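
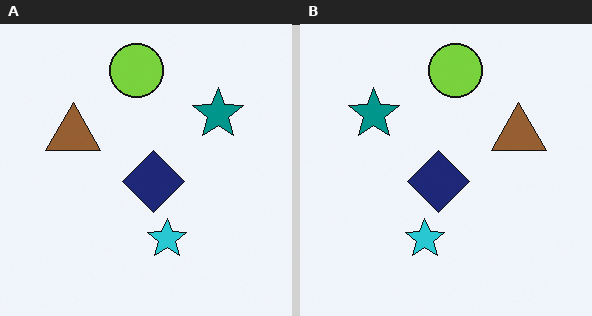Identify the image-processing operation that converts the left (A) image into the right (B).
The transformation is: flipped horizontally (left ↔ right).

The brown triangle is in the left of the left (A) image and the right of the right (B) — shapes on opposite sides of the vertical midline have swapped in a mirror flip.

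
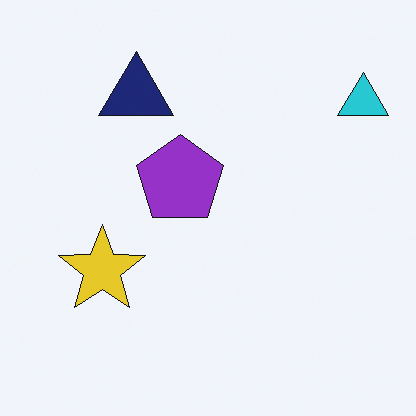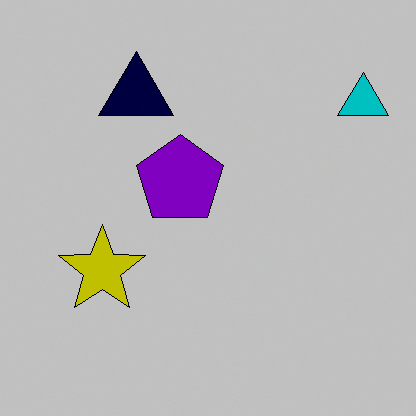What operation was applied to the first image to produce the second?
The image was heavily posterized to just a handful of flat colors.

Each flat color has snapped to a coarser quantized level — most visibly, the near-white background has dropped to a flat grey.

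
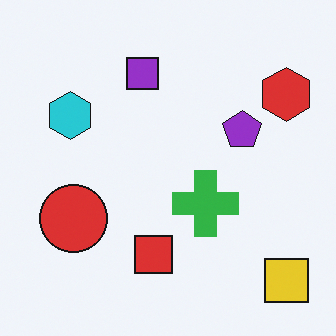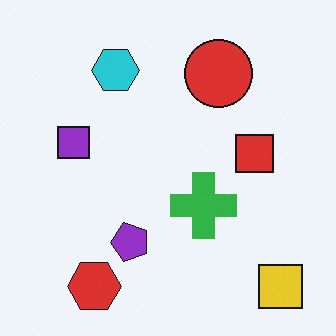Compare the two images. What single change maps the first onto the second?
This is the original image transposed (reflected across the top-left ↔ bottom-right diagonal).

Shapes have swapped their row and column positions — what was in the top-right is now in the bottom-left — a diagonal reflection.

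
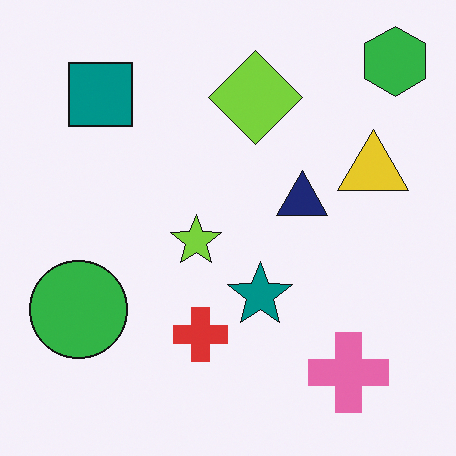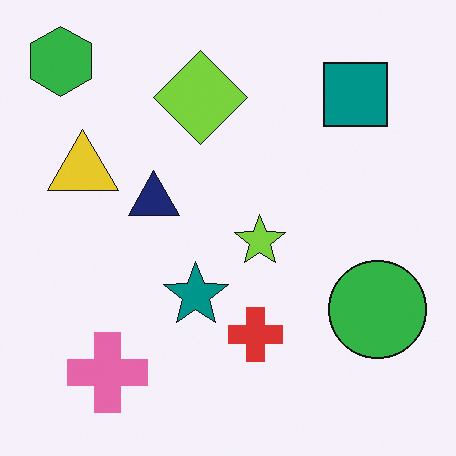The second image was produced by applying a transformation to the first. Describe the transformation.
This is the original image flipped horizontally (left ↔ right).

The green hexagon is in the top-right of the first image and the top-left of the second — shapes on opposite sides of the vertical midline have swapped in a mirror flip.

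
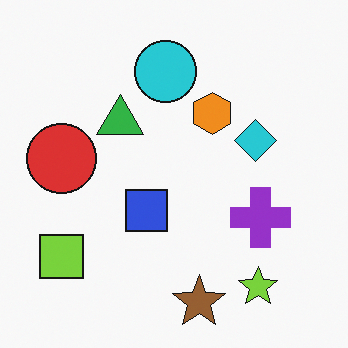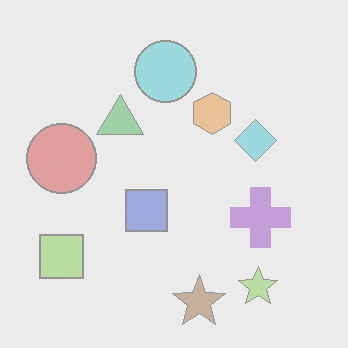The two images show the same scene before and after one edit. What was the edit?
The image was given much lower contrast.

Tones are pushed toward mid-grey across the whole image — a global contrast change.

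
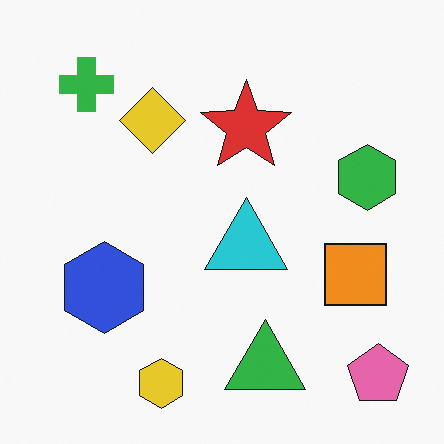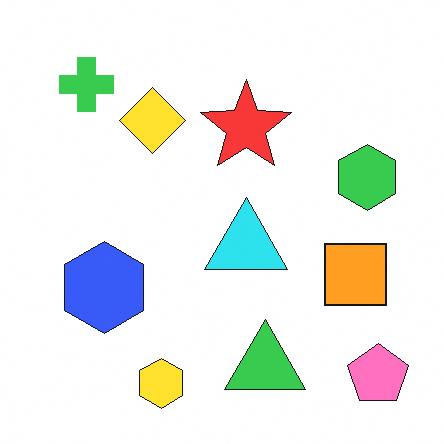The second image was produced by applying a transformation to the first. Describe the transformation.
This is the original image slightly brightened.

Every pixel — background and shapes alike — is uniformly brightened.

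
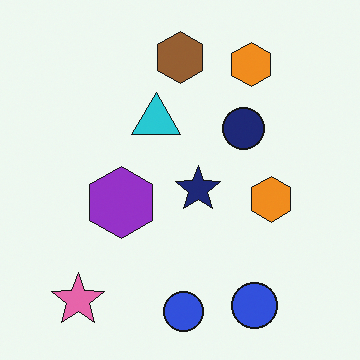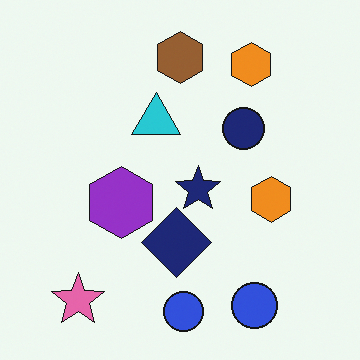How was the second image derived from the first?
This is the original image overlaid with an additional navy diamond.

A navy diamond appears in the second image that is absent from the first.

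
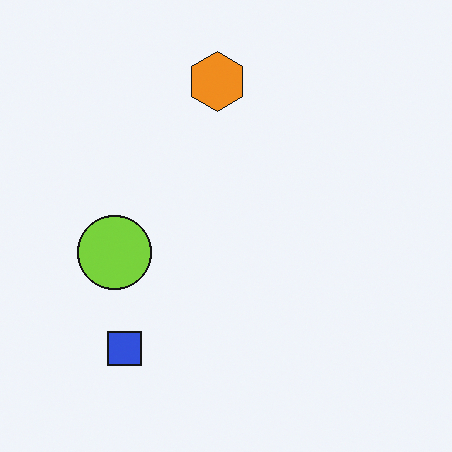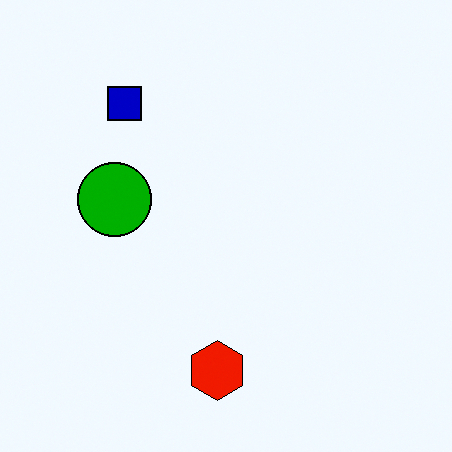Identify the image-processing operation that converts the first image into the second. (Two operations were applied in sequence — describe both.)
The second image is the first boosted in contrast, then flipped vertically (top ↔ bottom).

Tones are pushed away from mid-grey across the whole image — a global contrast change. The orange hexagon is in the top of the first image and the bottom of the second — shapes on opposite sides of the horizontal midline have swapped in a mirror flip.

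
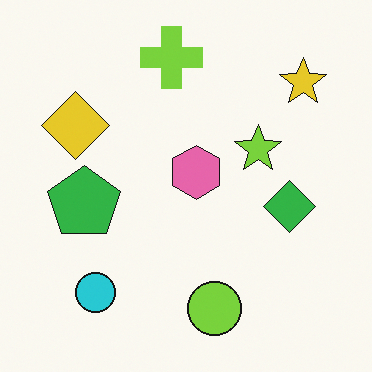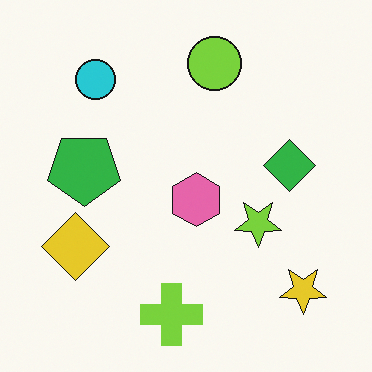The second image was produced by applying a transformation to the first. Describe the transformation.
The transformation is: flipped vertically (top ↔ bottom).

The lime cross is in the top of the first image and the bottom of the second — shapes on opposite sides of the horizontal midline have swapped in a mirror flip.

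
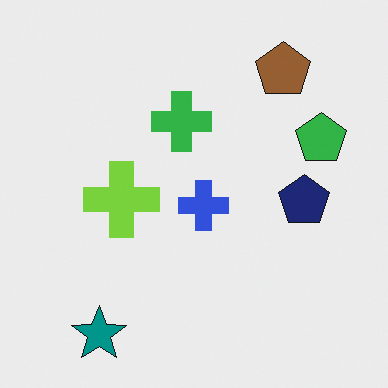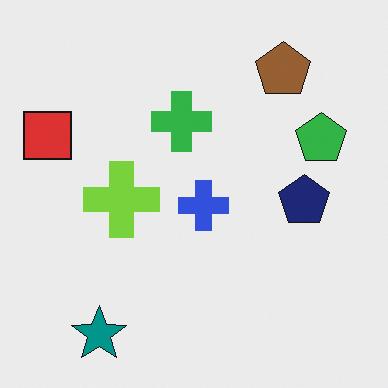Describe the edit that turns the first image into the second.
The second image is the first overlaid with an additional red square.

A red square appears in the second image that is absent from the first.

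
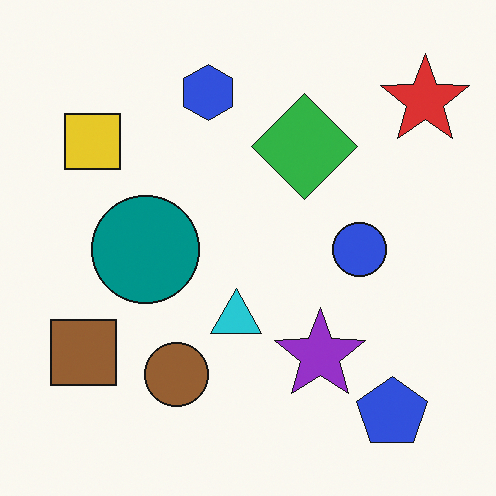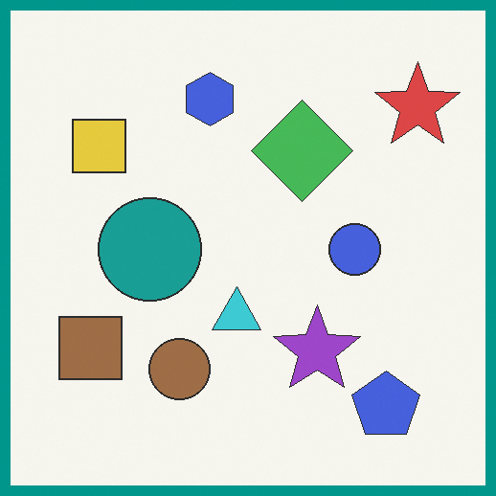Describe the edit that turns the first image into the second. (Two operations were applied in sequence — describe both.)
The second image is the first given slightly reduced contrast, then framed with a teal border.

Tones are pushed toward mid-grey across the whole image — a global contrast change. A solid teal frame runs around the edge of the second image, with the content slightly shrunk inside it.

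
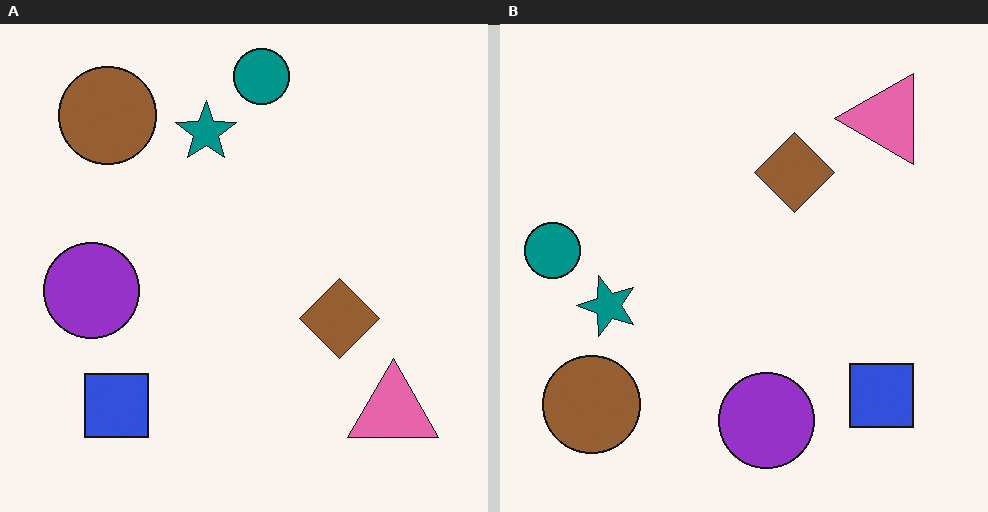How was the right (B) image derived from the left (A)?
Rotated 90° counter-clockwise.

The pink triangle sits in the bottom-right of the left (A) image and the top-right of the right (B) — consistent with a whole-image 90° counter-clockwise rotation.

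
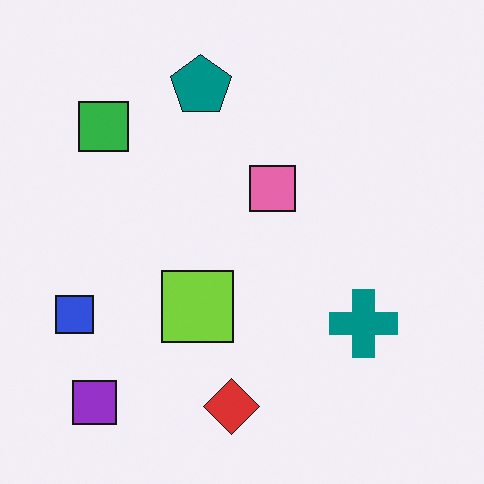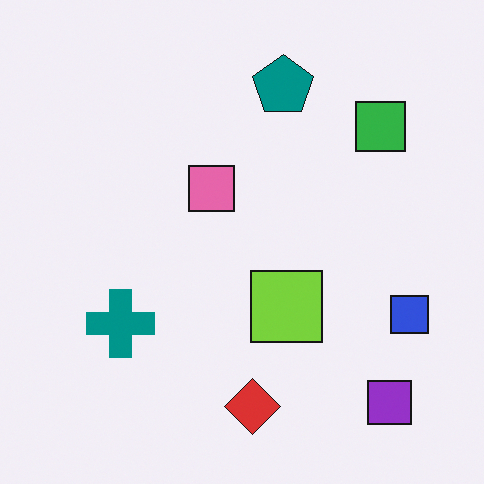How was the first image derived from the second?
This is the original image flipped horizontally (left ↔ right).

The blue square is in the right of the second image and the left of the first — shapes on opposite sides of the vertical midline have swapped in a mirror flip.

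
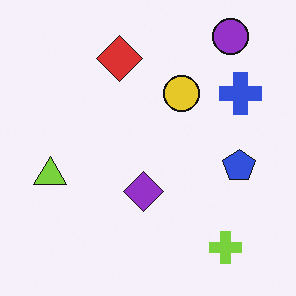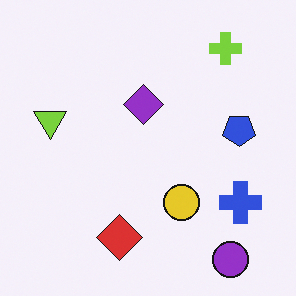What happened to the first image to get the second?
The second image is the first flipped vertically (top ↔ bottom).

The purple circle is in the top-right of the first image and the bottom-right of the second — shapes on opposite sides of the horizontal midline have swapped in a mirror flip.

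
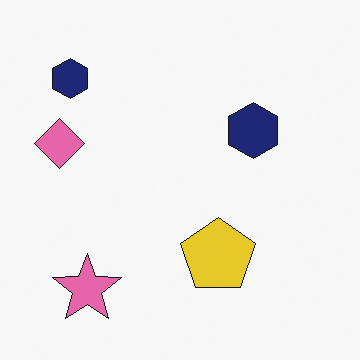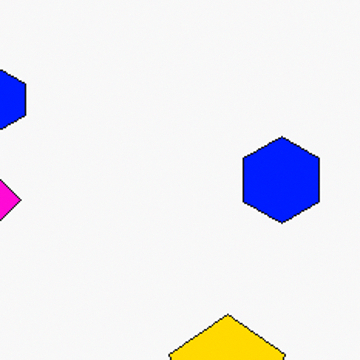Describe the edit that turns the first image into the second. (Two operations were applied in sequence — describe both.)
The image was heavily oversaturated, then cropped slightly and scaled back up.

All colors are more vivid — a global saturation change. The visible shapes are larger and the field of view is narrower; shapes near the original edges may be partly or wholly outside the frame — a crop-and-rescale.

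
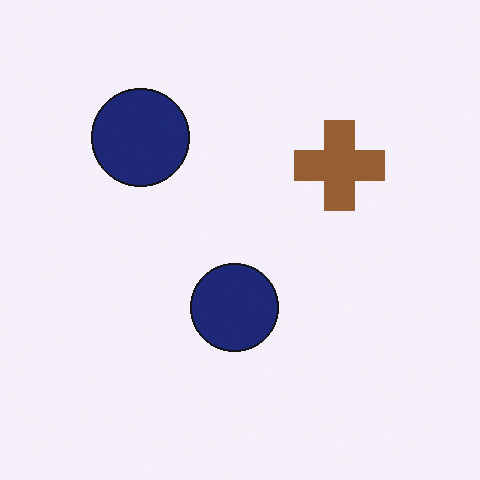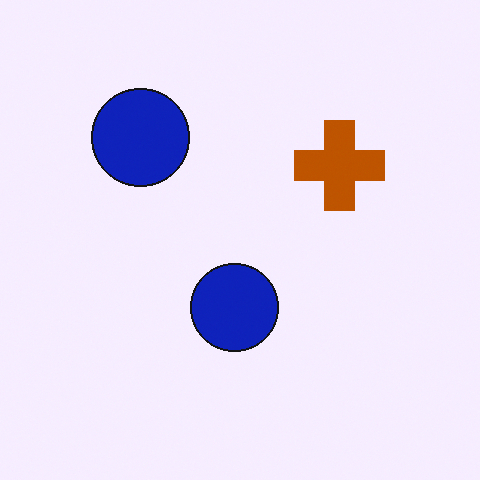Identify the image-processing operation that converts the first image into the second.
Heavily oversaturated.

All colors are more vivid — a global saturation change.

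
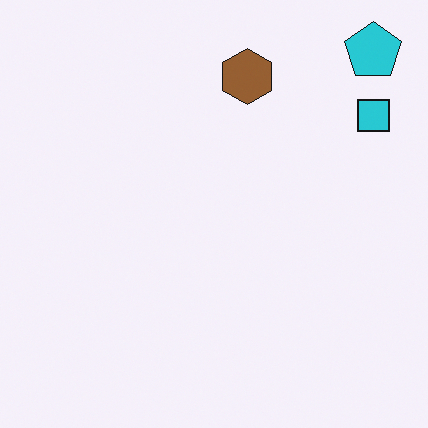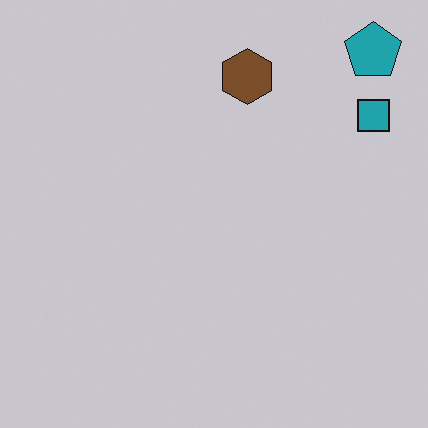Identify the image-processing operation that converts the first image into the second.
This is the original image darkened a little.

Every pixel — background and shapes alike — is uniformly darkened.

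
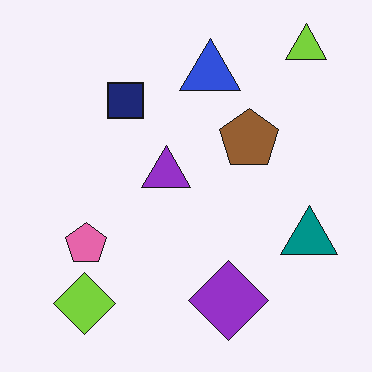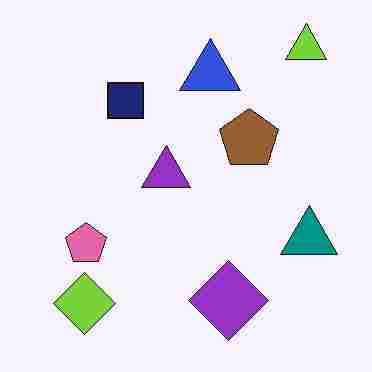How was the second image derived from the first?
The second image is the first degraded with heavy JPEG compression.

Blocky 8×8 compression artifacts appear around shape edges and the flat background shows ringing — characteristic JPEG degradation.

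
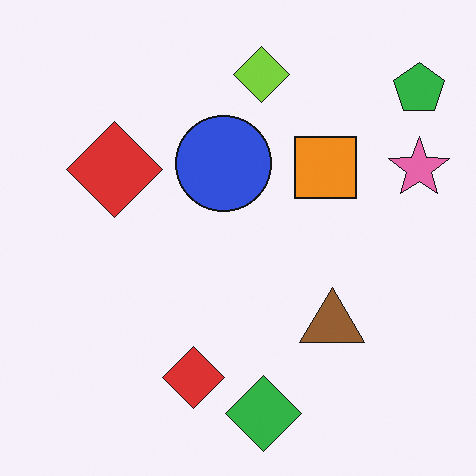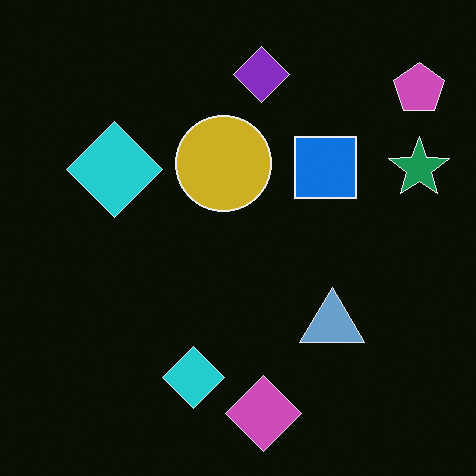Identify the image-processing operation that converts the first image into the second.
Color-inverted (negative).

The light background has become dark and every shape's color is its complement — a photographic negative.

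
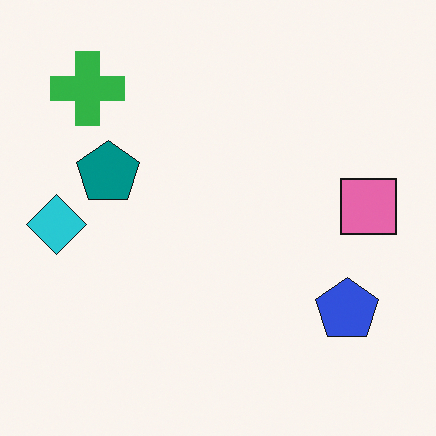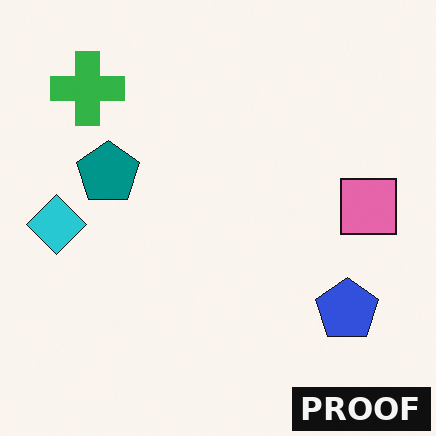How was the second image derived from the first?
The transformation is: watermarked with the text "PROOF" in the lower-right corner.

A dark label reading "PROOF" appears in the lower-right corner.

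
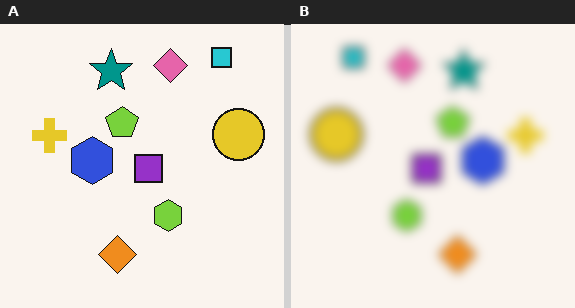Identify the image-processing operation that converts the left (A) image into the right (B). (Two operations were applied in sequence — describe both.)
Heavily blurred, then flipped horizontally (left ↔ right).

Shape edges and outlines are uniformly softened across the whole image. The yellow circle is in the right of the left (A) image and the left of the right (B) — shapes on opposite sides of the vertical midline have swapped in a mirror flip.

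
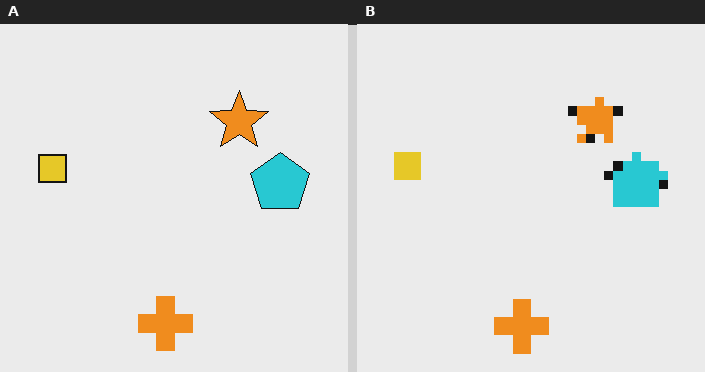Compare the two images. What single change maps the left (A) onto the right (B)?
Heavily pixelated into large blocks.

Shapes are reduced to large square blocks; fine edges and outlines are lost — a downscale-then-upscale (mosaic) effect.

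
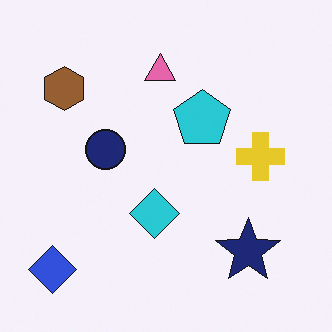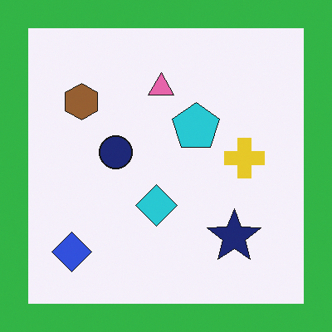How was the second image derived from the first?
This is the original image framed with a green border.

A solid green frame runs around the edge of the second image, with the content slightly shrunk inside it.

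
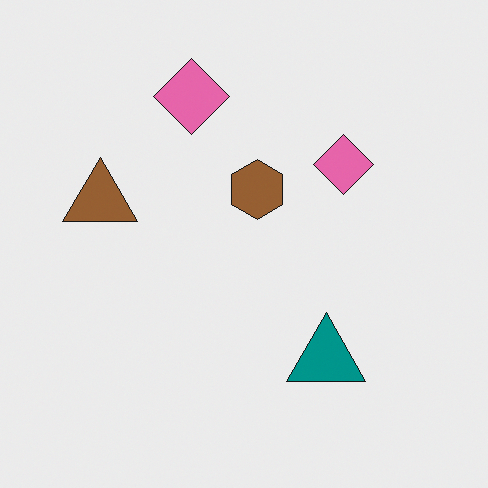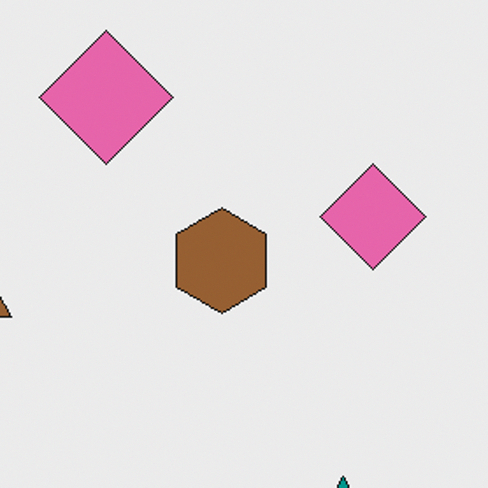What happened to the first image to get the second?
Cropped tightly and scaled back up.

The visible shapes are larger and the field of view is narrower; shapes near the original edges may be partly or wholly outside the frame — a crop-and-rescale.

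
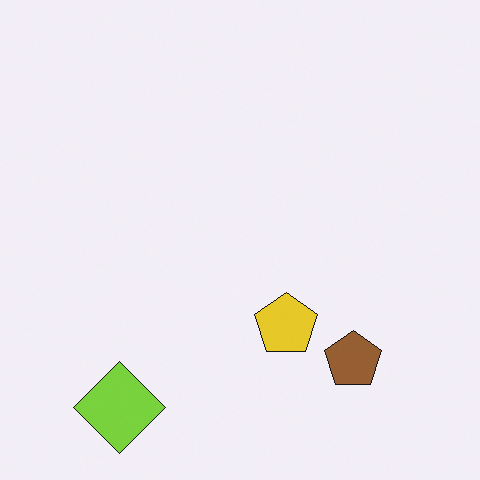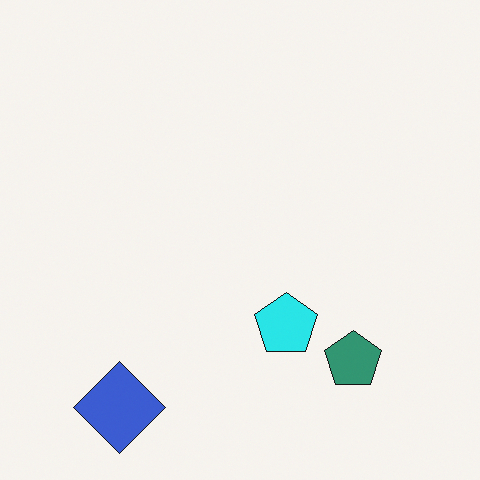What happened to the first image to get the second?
The transformation is: hue-shifted through roughly a third of the color wheel.

Every shape's color has rotated by the same amount around the hue wheel — a uniform hue shift.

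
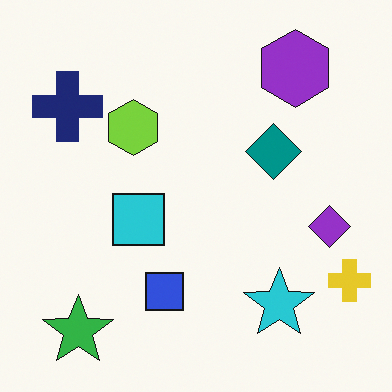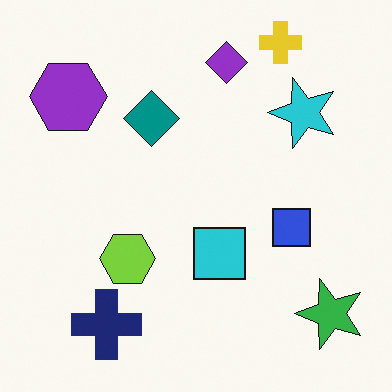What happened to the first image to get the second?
It was rotated 90° counter-clockwise.

The green star sits in the bottom-left of the first image and the bottom-right of the second — consistent with a whole-image 90° counter-clockwise rotation.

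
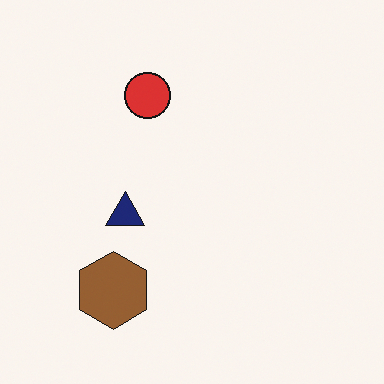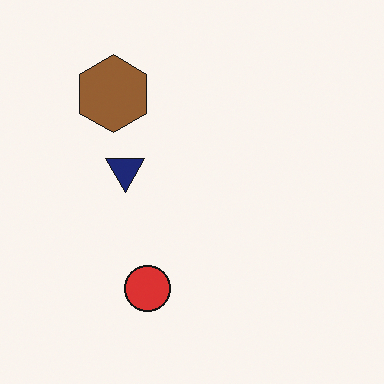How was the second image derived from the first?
Flipped vertically (top ↔ bottom).

The brown hexagon is in the bottom-left of the first image and the top-left of the second — shapes on opposite sides of the horizontal midline have swapped in a mirror flip.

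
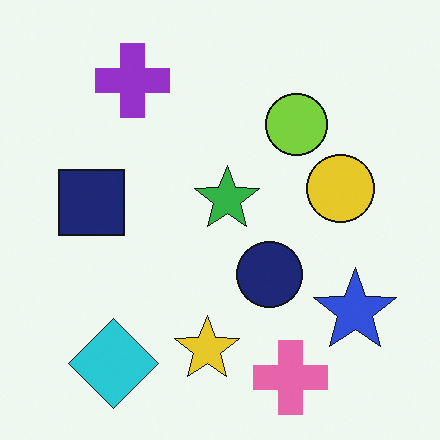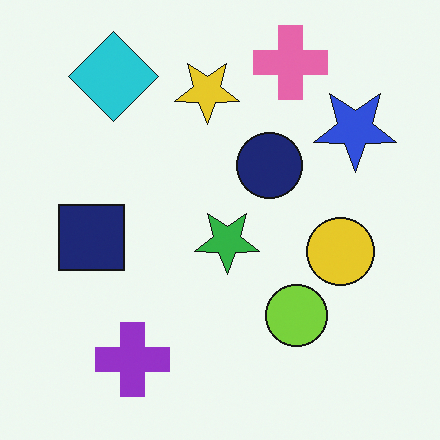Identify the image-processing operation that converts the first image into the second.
The image was flipped vertically (top ↔ bottom).

The pink cross is in the bottom of the first image and the top of the second — shapes on opposite sides of the horizontal midline have swapped in a mirror flip.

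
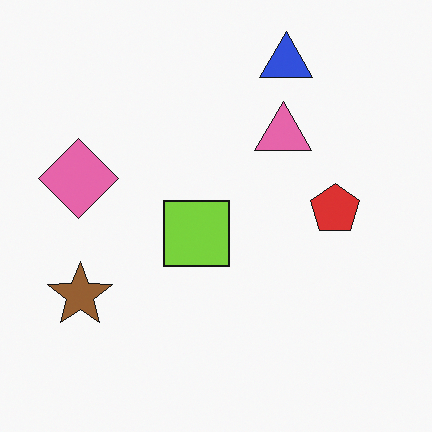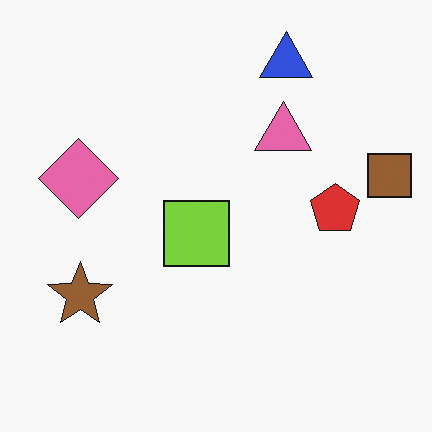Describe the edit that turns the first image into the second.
This is the original image overlaid with an additional brown square.

A brown square appears in the second image that is absent from the first.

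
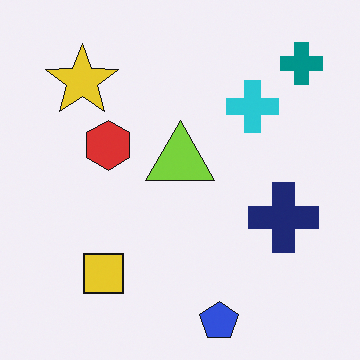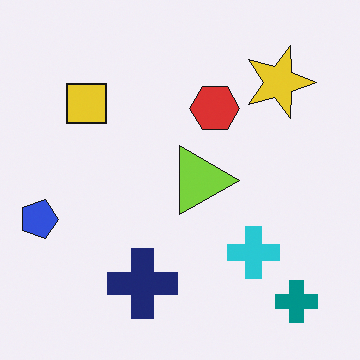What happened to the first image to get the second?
This is the original image rotated 90° clockwise.

The teal cross sits in the top-right of the first image and the bottom-right of the second — consistent with a whole-image 90° clockwise rotation.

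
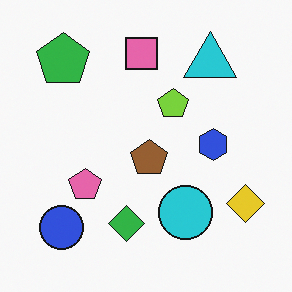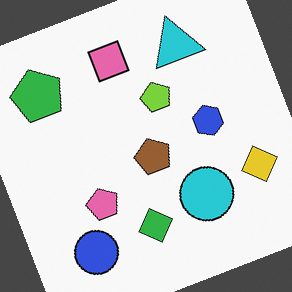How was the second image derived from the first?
Rotated counter-clockwise by a clearly visible amount.

Every shape is tilted by the same angle and the image corners show triangular fill wedges — a whole-image rotation by a non-right angle.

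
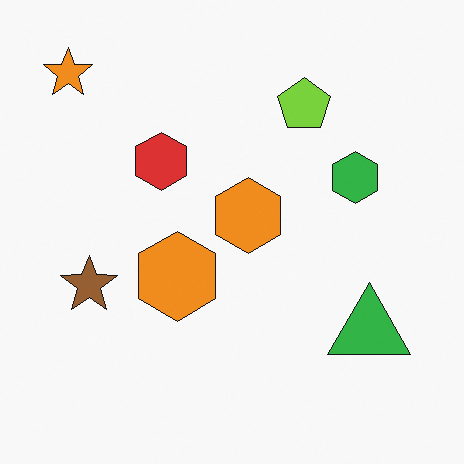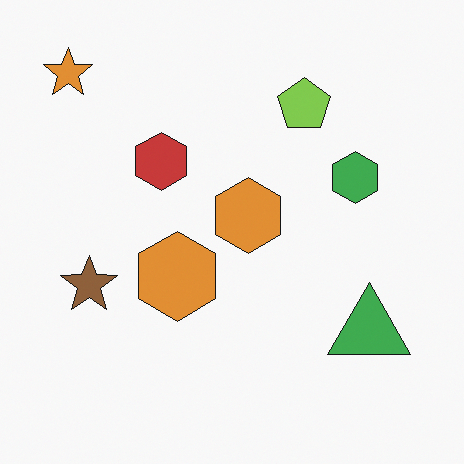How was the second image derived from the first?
Slightly desaturated.

All colors are more muted and greyish — a global saturation change.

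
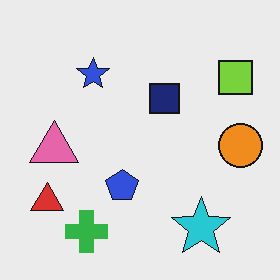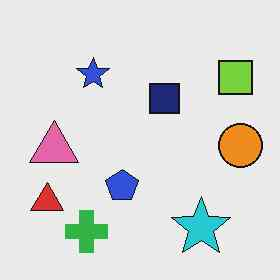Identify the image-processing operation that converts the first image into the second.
The second image is the first given moderate JPEG compression.

Blocky 8×8 compression artifacts appear around shape edges and the flat background shows ringing — characteristic JPEG degradation.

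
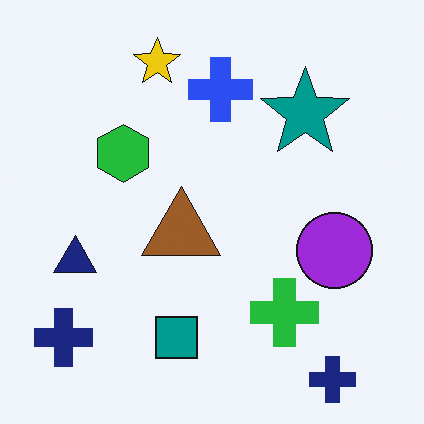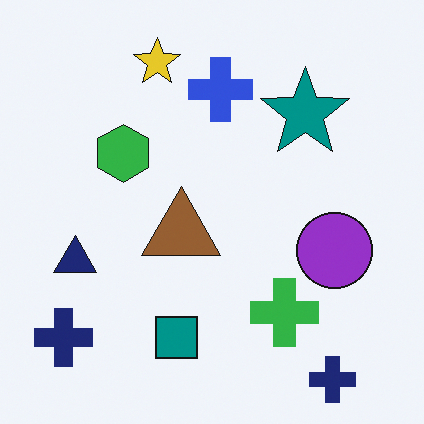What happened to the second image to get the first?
This is the original image slightly oversaturated.

All colors are more vivid — a global saturation change.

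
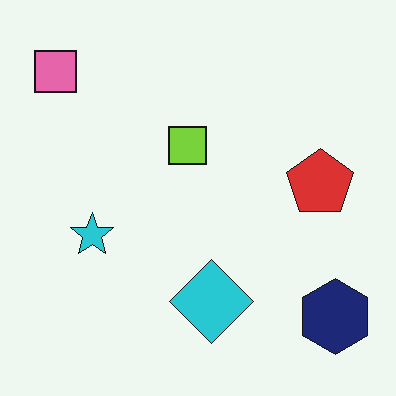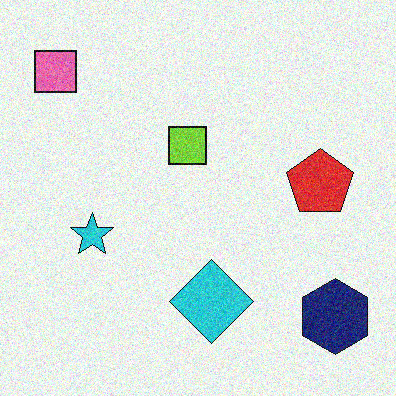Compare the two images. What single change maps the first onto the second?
The transformation is: degraded with visible gaussian noise.

Random speckle covers the whole image, including the flat background.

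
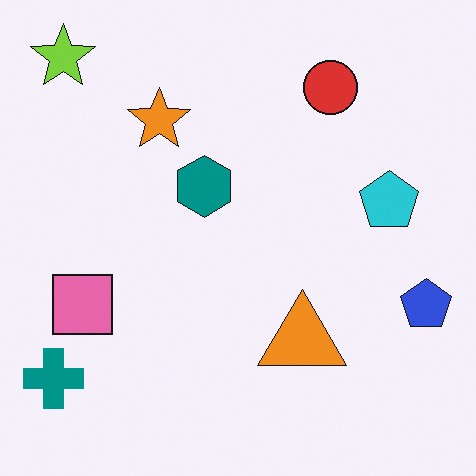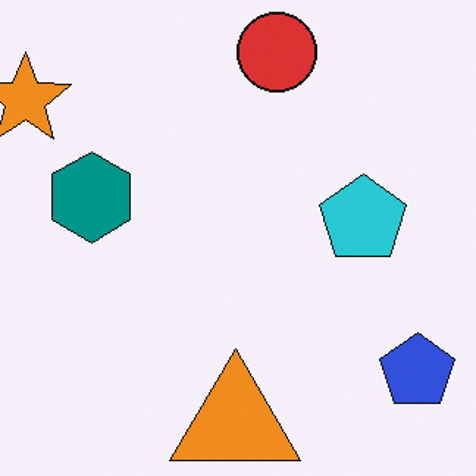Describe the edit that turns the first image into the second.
This is the original image cropped slightly and scaled back up.

The visible shapes are larger and the field of view is narrower; shapes near the original edges may be partly or wholly outside the frame — a crop-and-rescale.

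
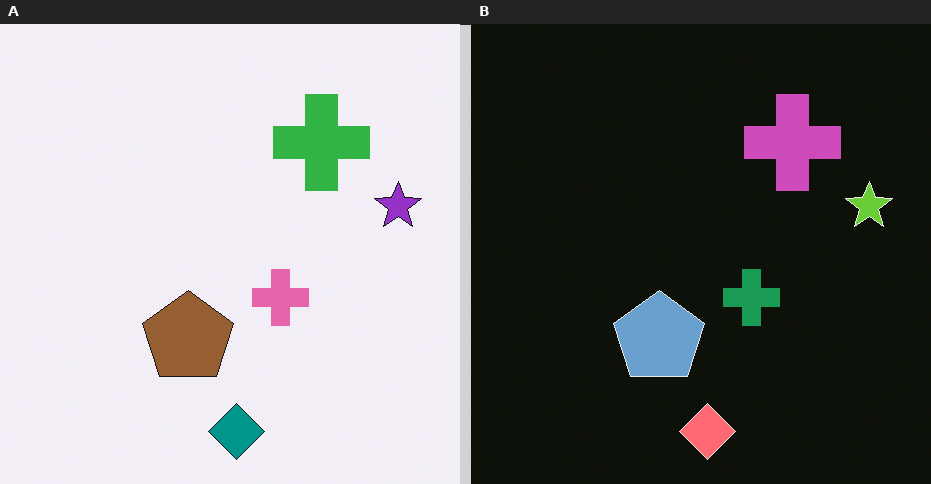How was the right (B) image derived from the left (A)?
Color-inverted (negative).

The light background has become dark and every shape's color is its complement — a photographic negative.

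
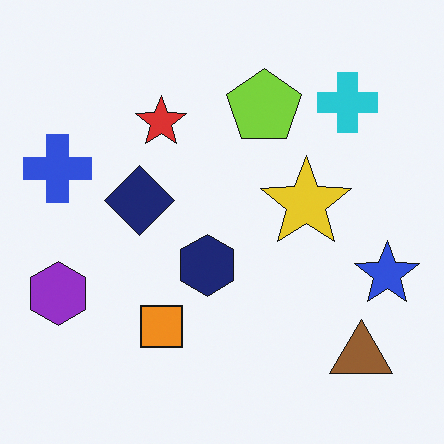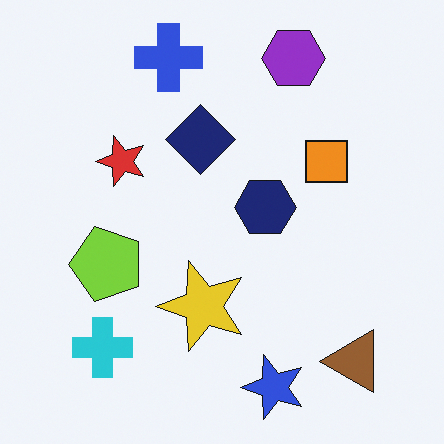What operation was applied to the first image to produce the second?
This is the original image transposed (reflected across the top-left ↔ bottom-right diagonal).

Shapes have swapped their row and column positions — what was in the top-right is now in the bottom-left — a diagonal reflection.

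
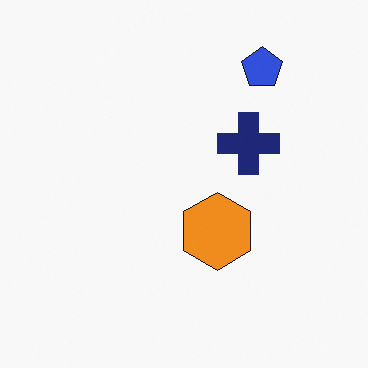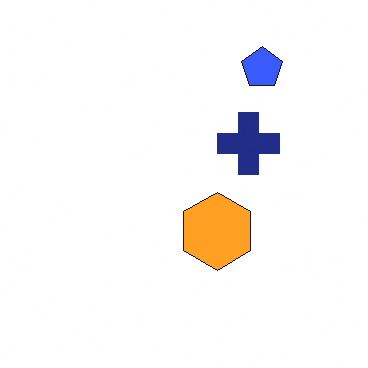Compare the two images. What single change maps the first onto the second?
This is the original image slightly brightened.

Every pixel — background and shapes alike — is uniformly brightened.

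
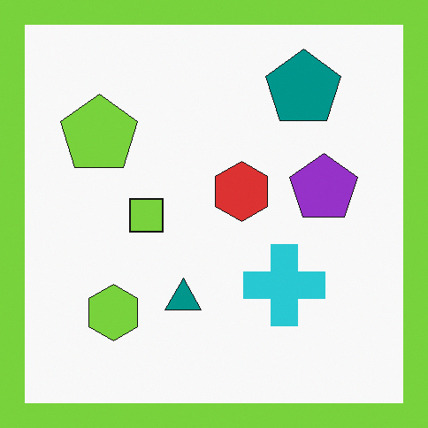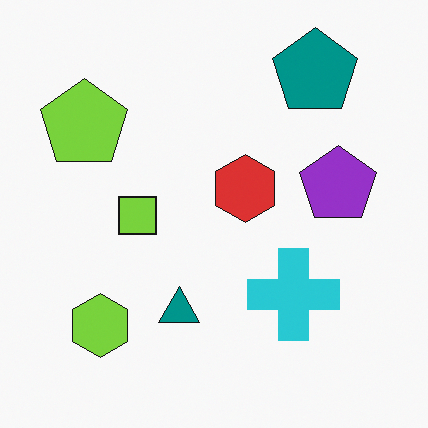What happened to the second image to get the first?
It was framed with a lime border.

A solid lime frame runs around the edge of the first image, with the content slightly shrunk inside it.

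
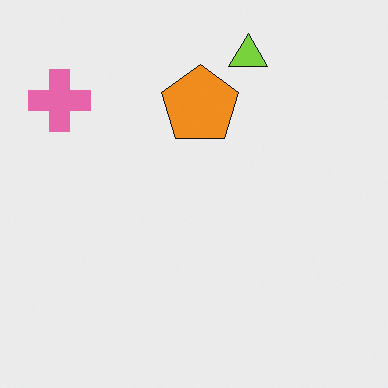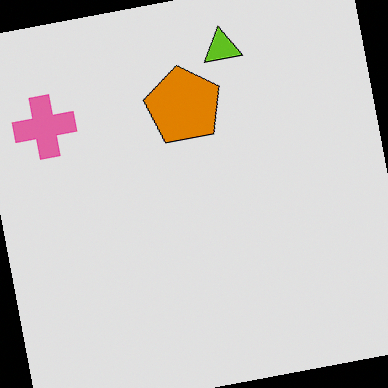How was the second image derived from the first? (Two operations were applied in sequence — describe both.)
Rotated counter-clockwise by a small amount, then moderately posterized.

Every shape is tilted by the same angle and the image corners show triangular fill wedges — a whole-image rotation by a non-right angle. Each flat color has snapped to a coarser quantized level — most visibly, the near-white background has dropped to a flat grey.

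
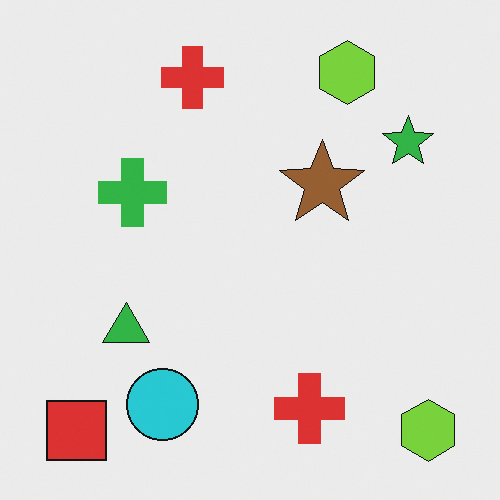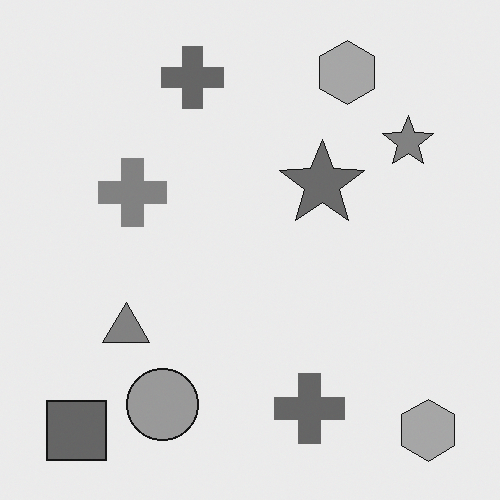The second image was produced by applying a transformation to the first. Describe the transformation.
This is the original image converted to grayscale.

All color is removed — every shape is now a shade of grey.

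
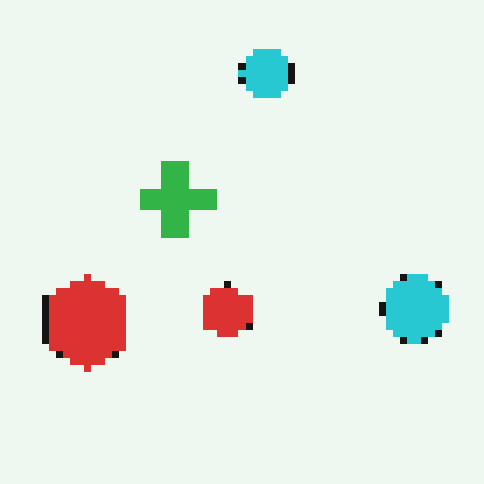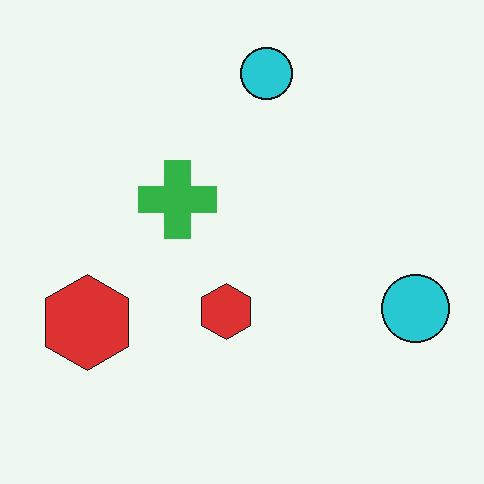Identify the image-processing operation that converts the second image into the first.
Moderately pixelated.

Shapes are reduced to large square blocks; fine edges and outlines are lost — a downscale-then-upscale (mosaic) effect.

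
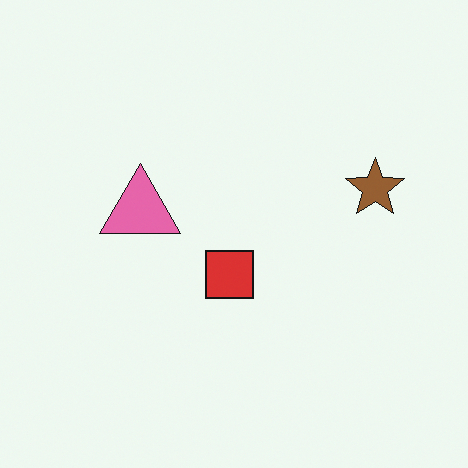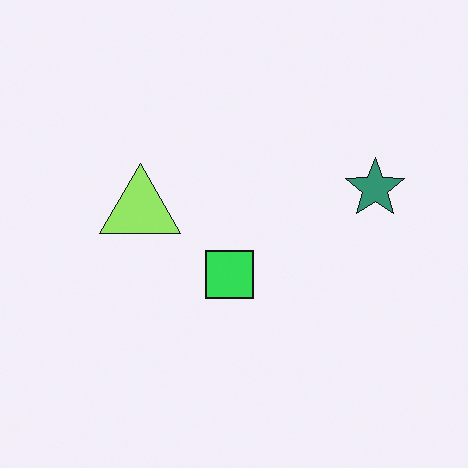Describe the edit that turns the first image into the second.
The image was hue-shifted by a moderate amount.

Every shape's color has rotated by the same amount around the hue wheel — a uniform hue shift.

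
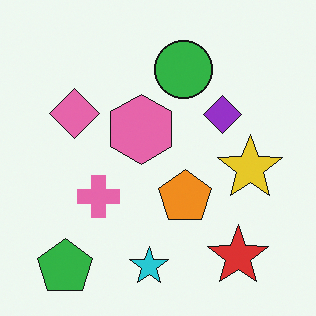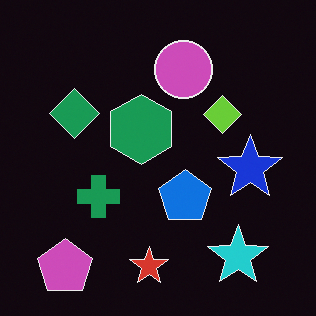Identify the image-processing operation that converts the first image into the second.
The second image is the first color-inverted (negative).

The light background has become dark and every shape's color is its complement — a photographic negative.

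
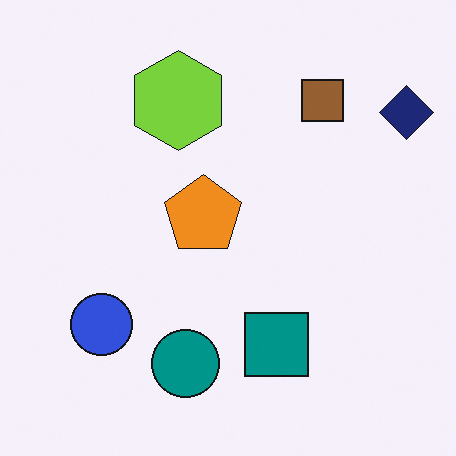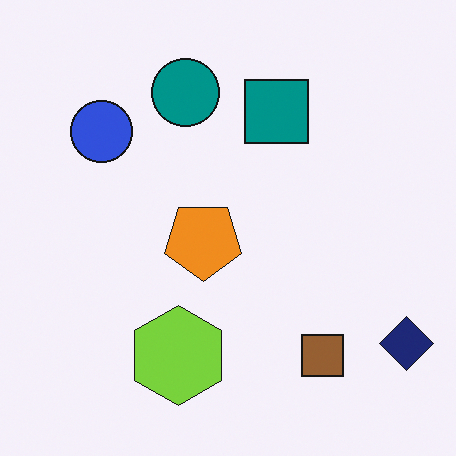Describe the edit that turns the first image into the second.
It was flipped vertically (top ↔ bottom).

The teal circle is in the bottom of the first image and the top of the second — shapes on opposite sides of the horizontal midline have swapped in a mirror flip.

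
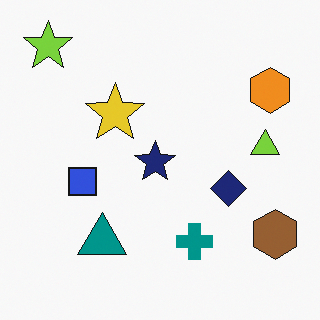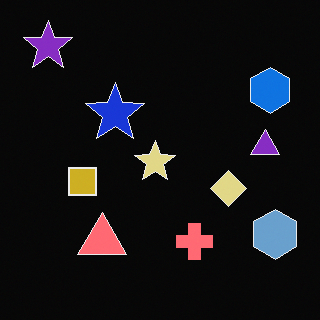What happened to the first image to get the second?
Color-inverted (negative).

The light background has become dark and every shape's color is its complement — a photographic negative.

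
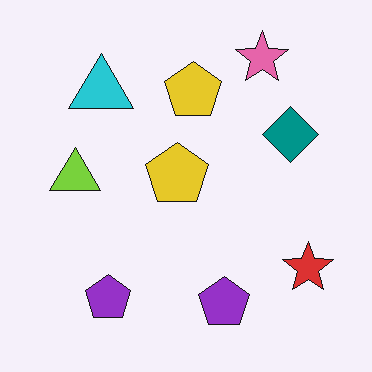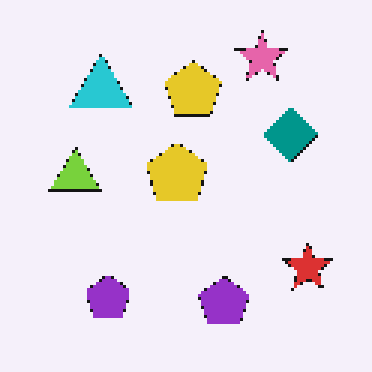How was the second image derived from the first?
It was lightly pixelated (a mild mosaic effect).

Shapes are reduced to large square blocks; fine edges and outlines are lost — a downscale-then-upscale (mosaic) effect.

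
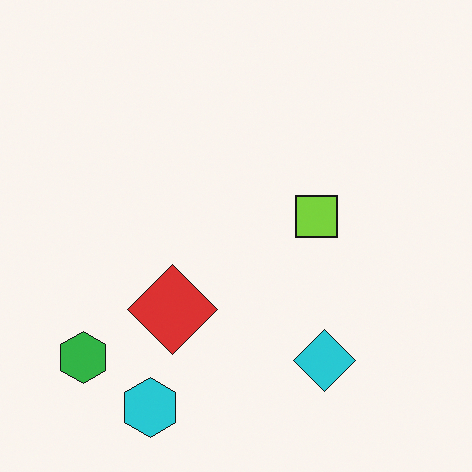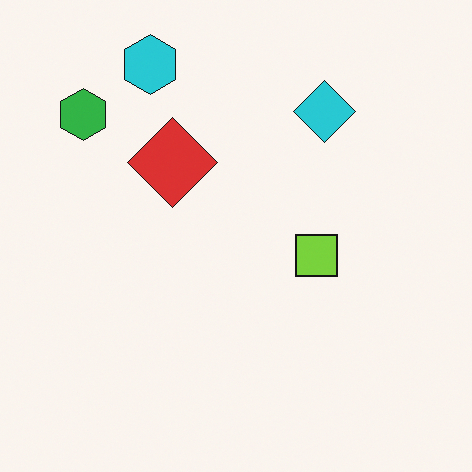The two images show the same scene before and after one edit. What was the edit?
The image was flipped vertically (top ↔ bottom).

The cyan hexagon is in the bottom-left of the first image and the top-left of the second — shapes on opposite sides of the horizontal midline have swapped in a mirror flip.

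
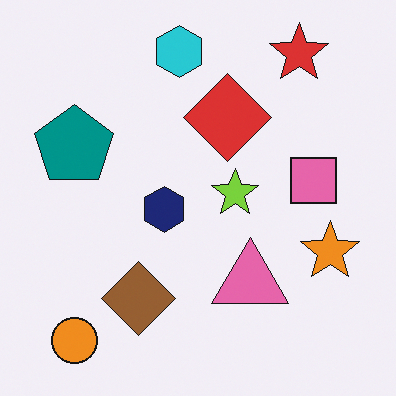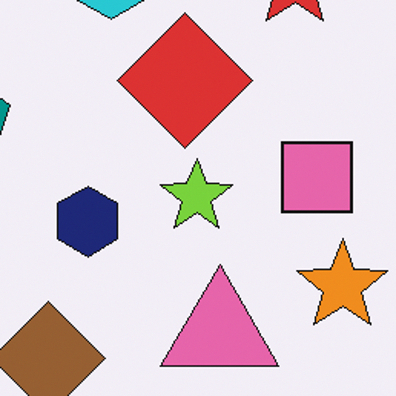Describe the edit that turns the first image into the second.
Cropped slightly and scaled back up.

The visible shapes are larger and the field of view is narrower; shapes near the original edges may be partly or wholly outside the frame — a crop-and-rescale.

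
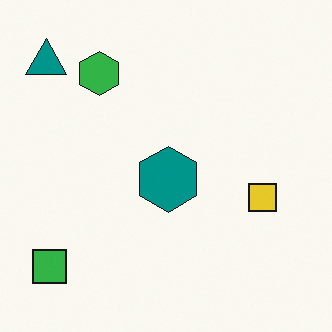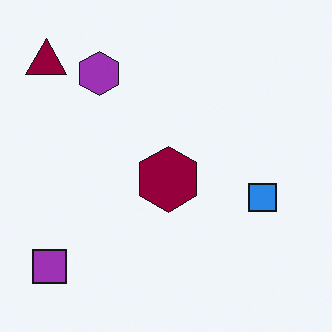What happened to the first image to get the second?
The transformation is: hue-shifted by a large amount.

Every shape's color has rotated by the same amount around the hue wheel — a uniform hue shift.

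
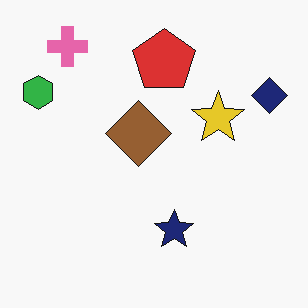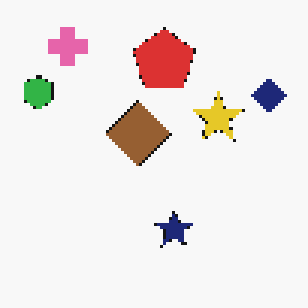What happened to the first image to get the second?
This is the original image mildly pixelated.

Shapes are reduced to large square blocks; fine edges and outlines are lost — a downscale-then-upscale (mosaic) effect.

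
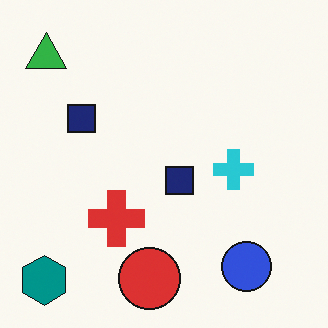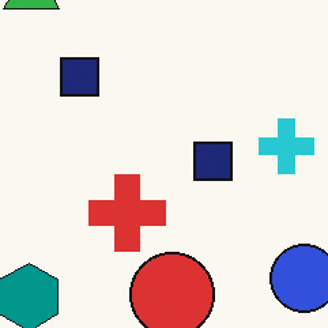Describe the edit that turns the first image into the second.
Cropped to a modestly smaller region and rescaled.

The visible shapes are larger and the field of view is narrower; shapes near the original edges may be partly or wholly outside the frame — a crop-and-rescale.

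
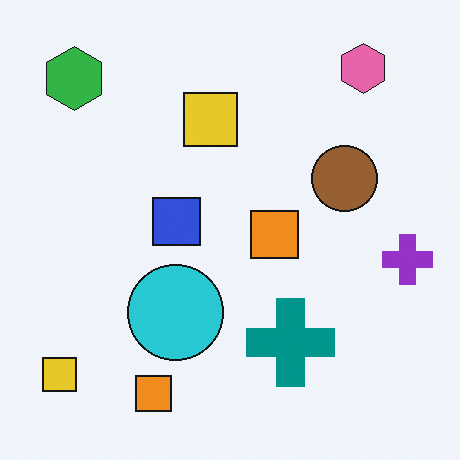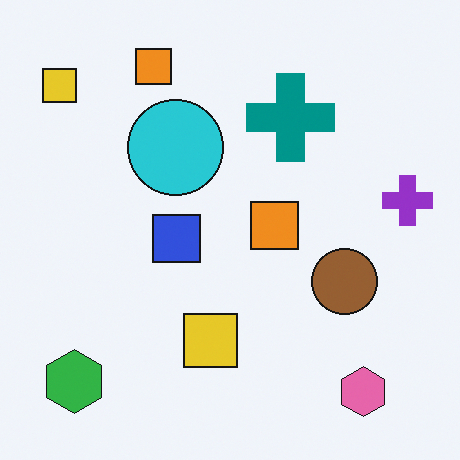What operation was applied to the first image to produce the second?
The image was flipped vertically (top ↔ bottom).

The pink hexagon is in the top-right of the first image and the bottom-right of the second — shapes on opposite sides of the horizontal midline have swapped in a mirror flip.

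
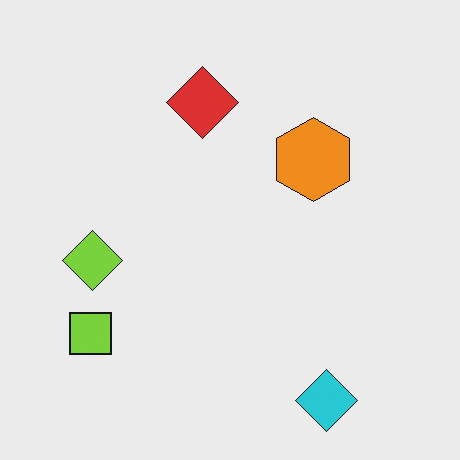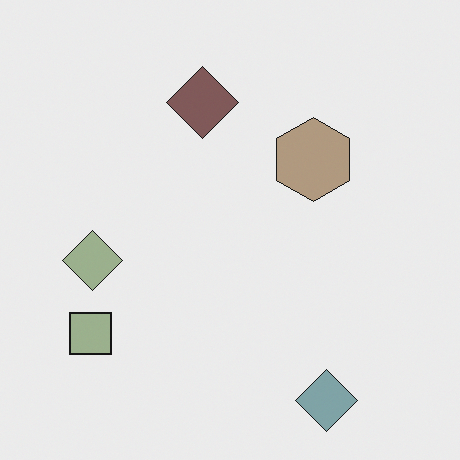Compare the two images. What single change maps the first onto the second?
This is the original image heavily desaturated.

All colors are more muted and greyish — a global saturation change.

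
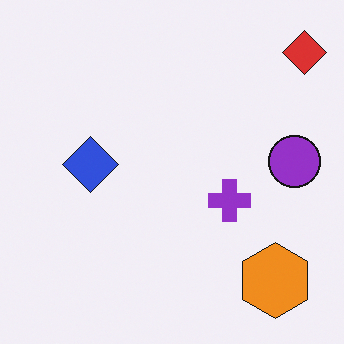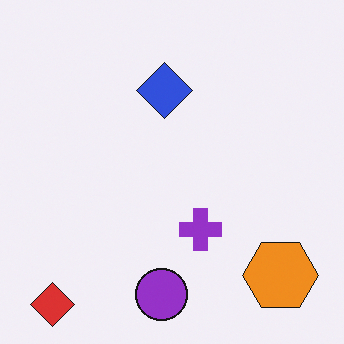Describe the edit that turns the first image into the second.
The second image is the first transposed (reflected across the top-left ↔ bottom-right diagonal).

Shapes have swapped their row and column positions — what was in the top-right is now in the bottom-left — a diagonal reflection.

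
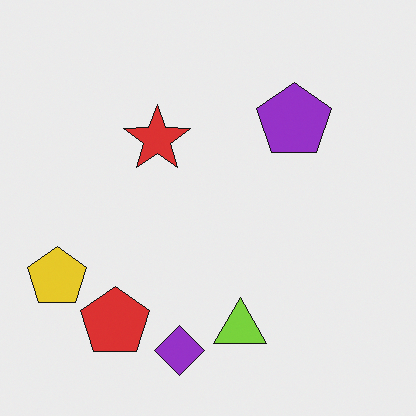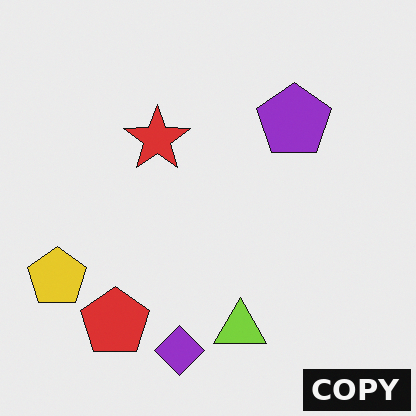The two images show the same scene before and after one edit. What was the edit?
It was watermarked with the text "COPY" in the lower-right corner.

A dark label reading "COPY" appears in the lower-right corner.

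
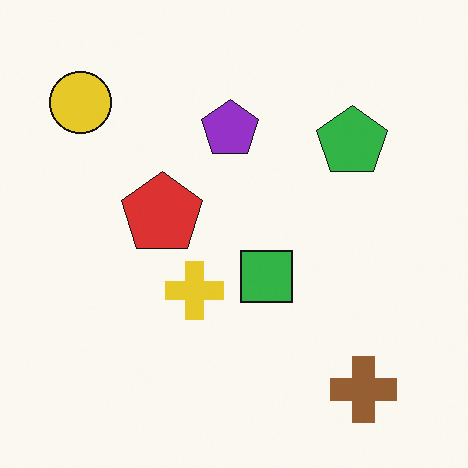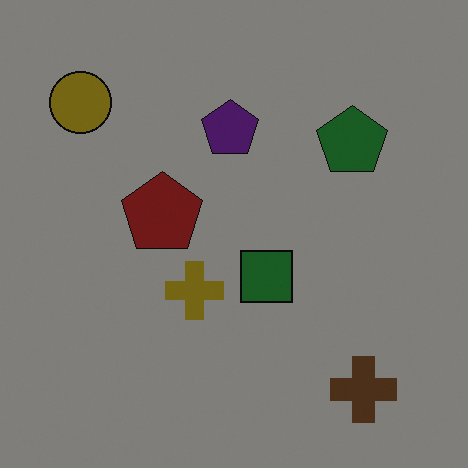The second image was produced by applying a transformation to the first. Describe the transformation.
The second image is the first darkened a lot.

Every pixel — background and shapes alike — is uniformly darkened.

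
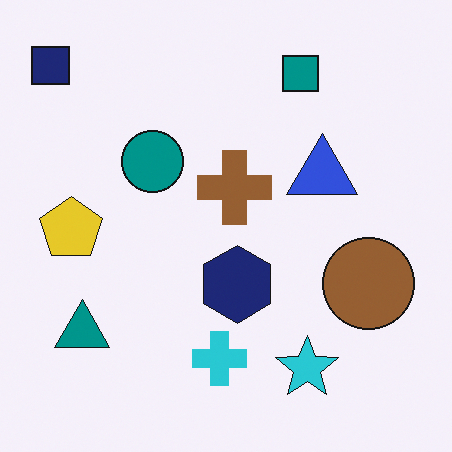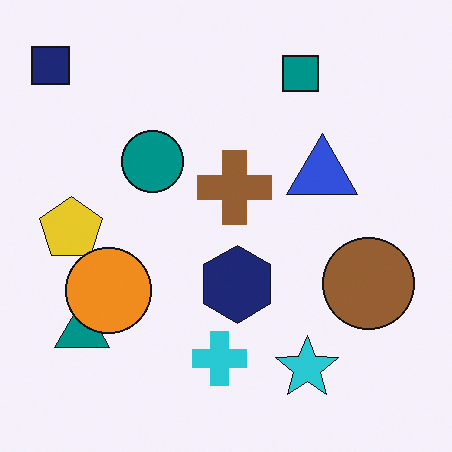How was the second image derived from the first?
The transformation is: overlaid with an additional orange circle.

An orange circle appears in the second image that is absent from the first.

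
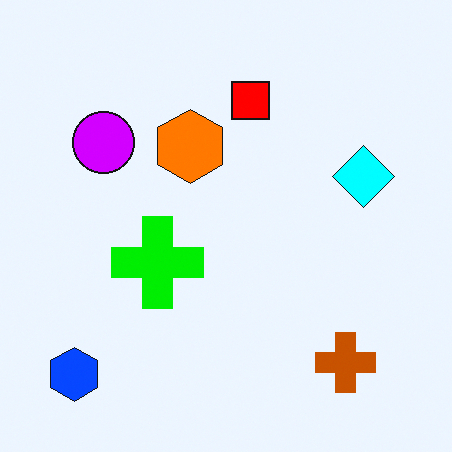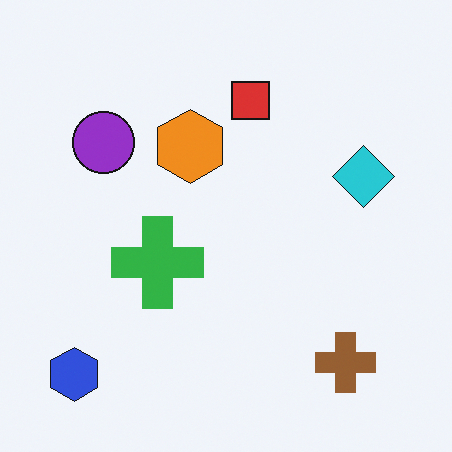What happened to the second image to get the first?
This is the original image made much more vivid (saturation change).

All colors are more vivid — a global saturation change.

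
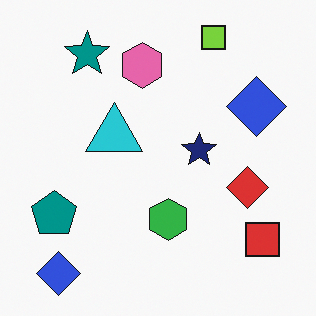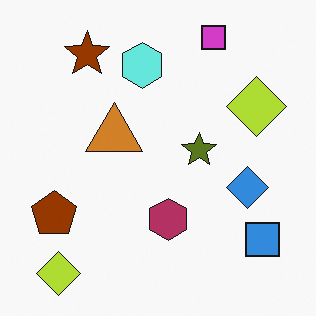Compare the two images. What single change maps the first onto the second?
The second image is the first hue-shifted by a large amount.

Every shape's color has rotated by the same amount around the hue wheel — a uniform hue shift.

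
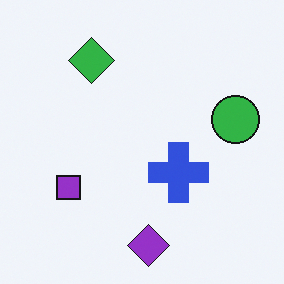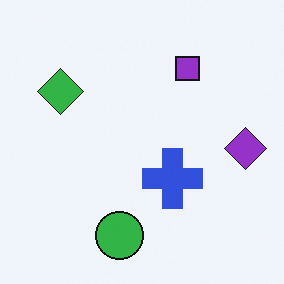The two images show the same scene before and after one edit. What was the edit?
The second image is the first transposed (reflected across the top-left ↔ bottom-right diagonal).

Shapes have swapped their row and column positions — what was in the top-right is now in the bottom-left — a diagonal reflection.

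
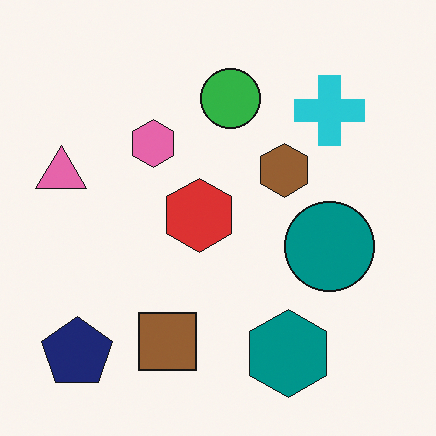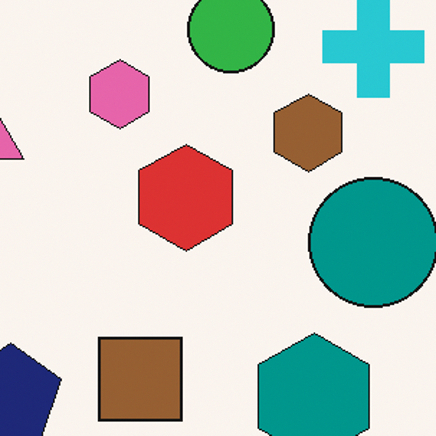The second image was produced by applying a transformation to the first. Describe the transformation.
Cropped slightly and scaled back up.

The visible shapes are larger and the field of view is narrower; shapes near the original edges may be partly or wholly outside the frame — a crop-and-rescale.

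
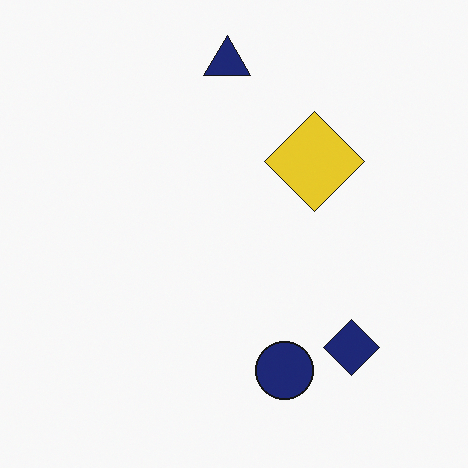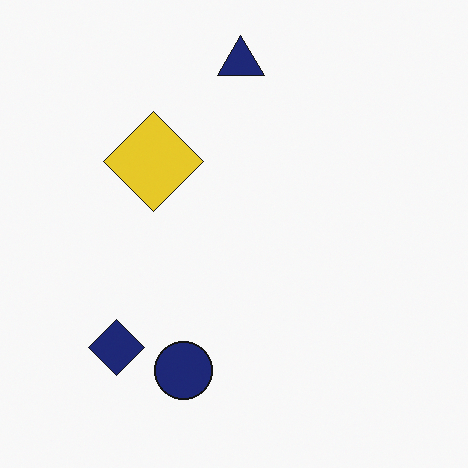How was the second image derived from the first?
The second image is the first flipped horizontally (left ↔ right).

The navy diamond is in the bottom-right of the first image and the bottom-left of the second — shapes on opposite sides of the vertical midline have swapped in a mirror flip.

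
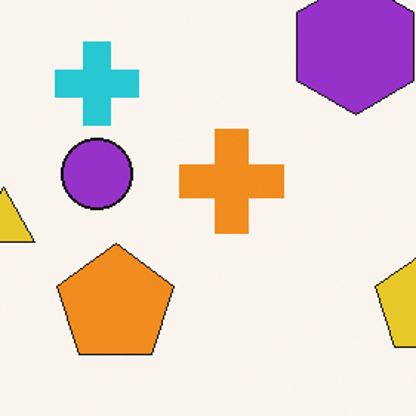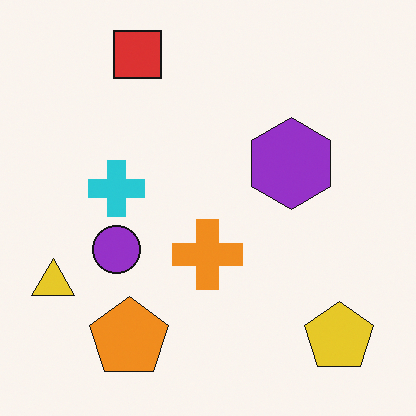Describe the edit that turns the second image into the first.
The first image is the second cropped slightly and scaled back up.

The visible shapes are larger and the field of view is narrower; shapes near the original edges may be partly or wholly outside the frame — a crop-and-rescale.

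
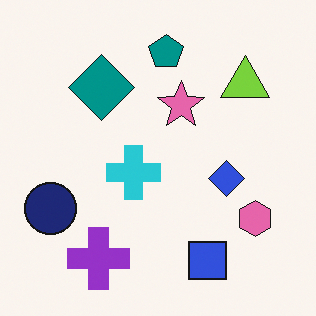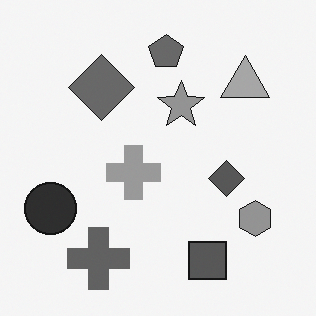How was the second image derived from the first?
The image was converted to grayscale.

All color is removed — every shape is now a shade of grey.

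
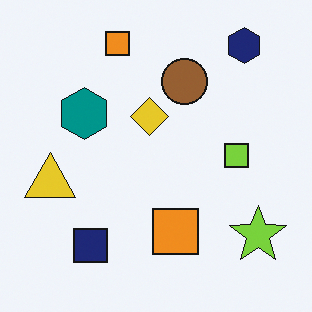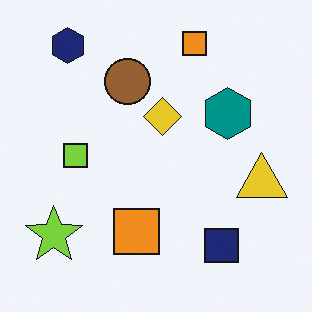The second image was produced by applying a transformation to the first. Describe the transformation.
The transformation is: flipped horizontally (left ↔ right).

The yellow triangle is in the left of the first image and the right of the second — shapes on opposite sides of the vertical midline have swapped in a mirror flip.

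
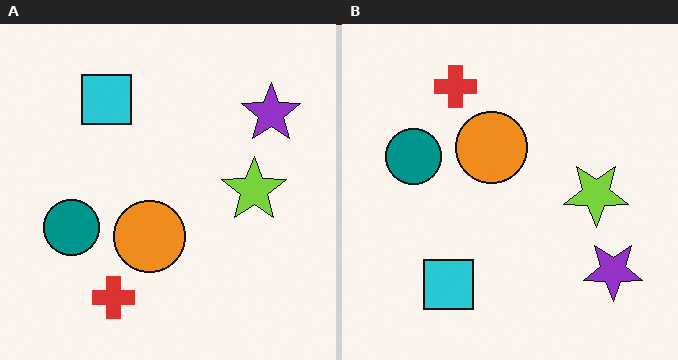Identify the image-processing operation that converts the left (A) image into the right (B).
Flipped vertically (top ↔ bottom).

The red cross is in the bottom of the left (A) image and the top of the right (B) — shapes on opposite sides of the horizontal midline have swapped in a mirror flip.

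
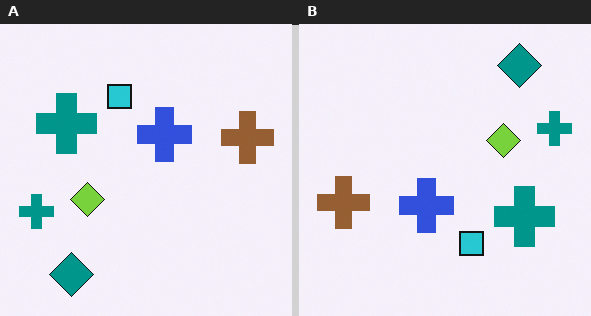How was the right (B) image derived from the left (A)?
This is the original image rotated 180°.

The teal diamond sits in the bottom-left of the left (A) image and the top-right of the right (B) — consistent with a whole-image 180° rotation.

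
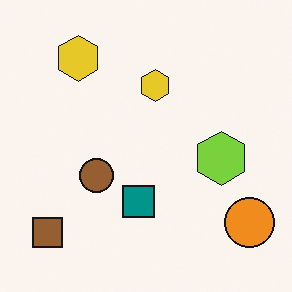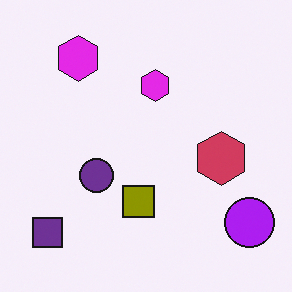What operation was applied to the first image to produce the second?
The image was hue-shifted through roughly half the color wheel.

Every shape's color has rotated by the same amount around the hue wheel — a uniform hue shift.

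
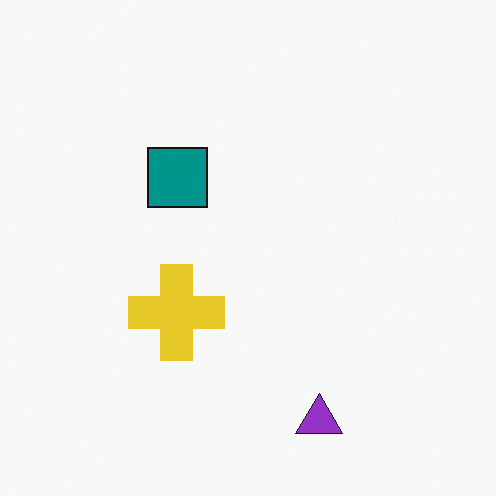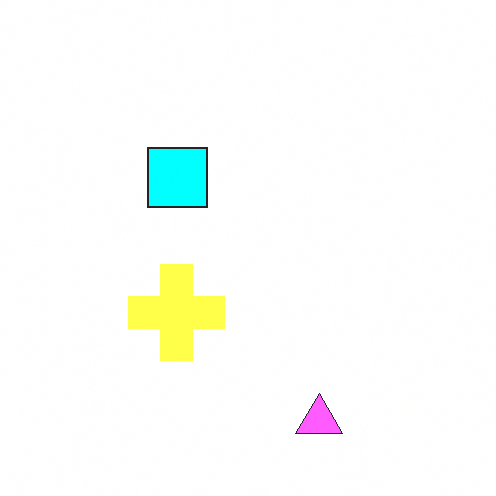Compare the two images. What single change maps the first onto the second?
The image was brightened a lot.

Every pixel — background and shapes alike — is uniformly brightened.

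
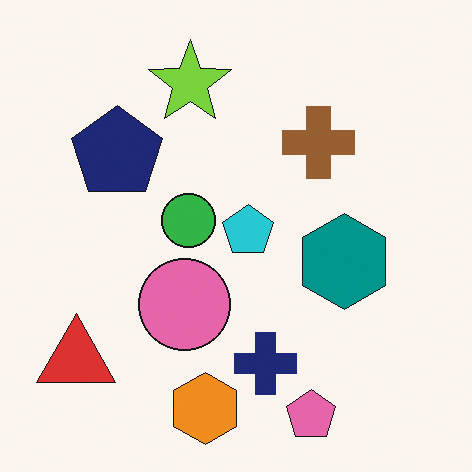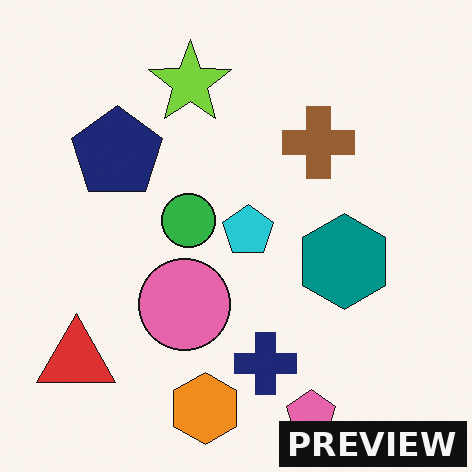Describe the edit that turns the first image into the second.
The second image is the first watermarked with the text "PREVIEW" in the lower-right corner.

A dark label reading "PREVIEW" appears in the lower-right corner.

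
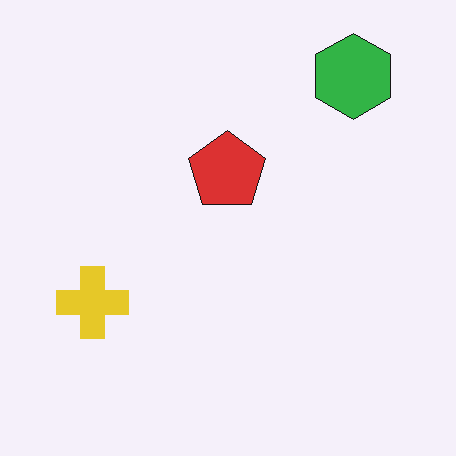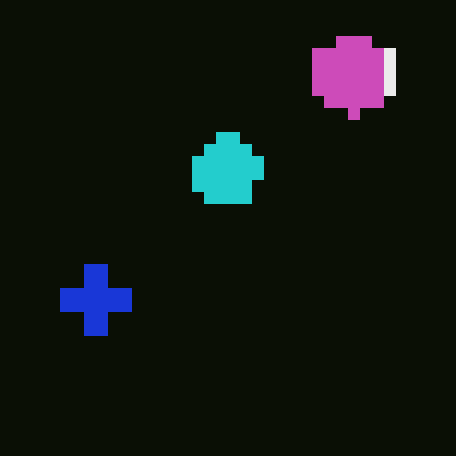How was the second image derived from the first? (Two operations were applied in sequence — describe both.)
This is the original image color-inverted (negative), then coarsely pixelated.

The light background has become dark and every shape's color is its complement — a photographic negative. Shapes are reduced to large square blocks; fine edges and outlines are lost — a downscale-then-upscale (mosaic) effect.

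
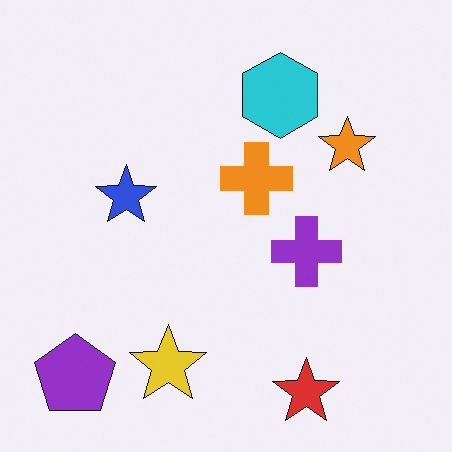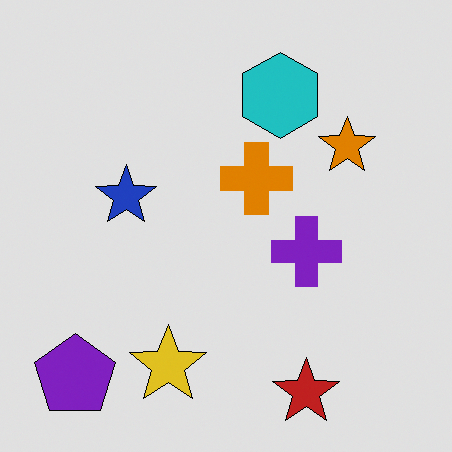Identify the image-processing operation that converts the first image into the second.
The transformation is: moderately posterized.

Each flat color has snapped to a coarser quantized level — most visibly, the near-white background has dropped to a flat grey.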